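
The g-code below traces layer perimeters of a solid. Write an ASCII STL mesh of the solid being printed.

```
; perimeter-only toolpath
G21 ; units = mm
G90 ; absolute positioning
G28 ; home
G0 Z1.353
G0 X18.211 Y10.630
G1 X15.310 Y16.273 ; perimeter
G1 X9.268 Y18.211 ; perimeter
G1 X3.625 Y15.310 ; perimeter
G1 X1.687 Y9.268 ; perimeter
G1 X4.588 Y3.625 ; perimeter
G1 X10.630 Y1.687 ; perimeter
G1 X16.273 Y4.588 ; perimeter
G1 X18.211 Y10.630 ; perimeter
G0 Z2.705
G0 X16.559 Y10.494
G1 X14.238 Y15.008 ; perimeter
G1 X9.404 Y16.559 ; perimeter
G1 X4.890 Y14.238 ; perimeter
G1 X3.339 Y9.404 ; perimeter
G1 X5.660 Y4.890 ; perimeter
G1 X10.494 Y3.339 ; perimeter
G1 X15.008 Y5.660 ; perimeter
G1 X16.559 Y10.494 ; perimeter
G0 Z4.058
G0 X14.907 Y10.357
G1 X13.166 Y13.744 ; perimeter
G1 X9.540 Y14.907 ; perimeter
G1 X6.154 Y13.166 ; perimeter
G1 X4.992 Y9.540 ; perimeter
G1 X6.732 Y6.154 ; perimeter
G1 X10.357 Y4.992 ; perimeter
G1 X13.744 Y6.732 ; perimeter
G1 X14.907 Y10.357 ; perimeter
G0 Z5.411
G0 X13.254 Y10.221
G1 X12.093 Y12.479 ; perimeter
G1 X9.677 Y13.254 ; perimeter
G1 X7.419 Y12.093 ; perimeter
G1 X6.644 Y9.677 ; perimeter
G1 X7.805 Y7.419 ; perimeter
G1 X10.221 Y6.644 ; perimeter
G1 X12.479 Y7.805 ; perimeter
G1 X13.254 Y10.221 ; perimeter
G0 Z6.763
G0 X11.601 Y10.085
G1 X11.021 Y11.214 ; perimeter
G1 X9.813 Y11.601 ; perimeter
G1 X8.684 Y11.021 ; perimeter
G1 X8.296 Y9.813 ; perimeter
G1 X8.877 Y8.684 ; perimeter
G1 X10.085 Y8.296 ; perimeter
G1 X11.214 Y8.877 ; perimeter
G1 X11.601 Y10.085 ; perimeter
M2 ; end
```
solid part
  facet normal 0.0000 0.0000 -1.0000
    outer loop
      vertex 9.132 19.864 0.000
      vertex 16.382 17.538 0.000
      vertex 19.864 10.766 0.000
    endloop
  endfacet
  facet normal 0.0000 0.0000 -1.0000
    outer loop
      vertex 2.360 16.382 0.000
      vertex 9.132 19.864 0.000
      vertex 19.864 10.766 0.000
    endloop
  endfacet
  facet normal 0.0000 0.0000 -1.0000
    outer loop
      vertex 0.034 9.132 0.000
      vertex 2.360 16.382 0.000
      vertex 19.864 10.766 0.000
    endloop
  endfacet
  facet normal 0.0000 0.0000 -1.0000
    outer loop
      vertex 3.516 2.360 0.000
      vertex 0.034 9.132 0.000
      vertex 19.864 10.766 0.000
    endloop
  endfacet
  facet normal 0.0000 0.0000 -1.0000
    outer loop
      vertex 10.766 0.034 0.000
      vertex 3.516 2.360 0.000
      vertex 19.864 10.766 0.000
    endloop
  endfacet
  facet normal 0.0000 0.0000 -1.0000
    outer loop
      vertex 17.538 3.516 0.000
      vertex 10.766 0.034 0.000
      vertex 19.864 10.766 0.000
    endloop
  endfacet
  facet normal 0.5886 0.3027 0.7496
    outer loop
      vertex 19.864 10.766 0.000
      vertex 16.382 17.538 0.000
      vertex 9.949 9.949 8.116
    endloop
  endfacet
  facet normal 0.2022 0.6303 0.7496
    outer loop
      vertex 16.382 17.538 0.000
      vertex 9.132 19.864 0.000
      vertex 9.949 9.949 8.116
    endloop
  endfacet
  facet normal -0.3027 0.5886 0.7496
    outer loop
      vertex 9.132 19.864 0.000
      vertex 2.360 16.382 0.000
      vertex 9.949 9.949 8.116
    endloop
  endfacet
  facet normal -0.6303 0.2022 0.7496
    outer loop
      vertex 2.360 16.382 0.000
      vertex 0.034 9.132 0.000
      vertex 9.949 9.949 8.116
    endloop
  endfacet
  facet normal -0.5886 -0.3027 0.7496
    outer loop
      vertex 0.034 9.132 0.000
      vertex 3.516 2.360 0.000
      vertex 9.949 9.949 8.116
    endloop
  endfacet
  facet normal -0.2022 -0.6303 0.7496
    outer loop
      vertex 3.516 2.360 0.000
      vertex 10.766 0.034 0.000
      vertex 9.949 9.949 8.116
    endloop
  endfacet
  facet normal 0.3027 -0.5886 0.7496
    outer loop
      vertex 10.766 0.034 0.000
      vertex 17.538 3.516 0.000
      vertex 9.949 9.949 8.116
    endloop
  endfacet
  facet normal 0.6303 -0.2022 0.7496
    outer loop
      vertex 17.538 3.516 0.000
      vertex 19.864 10.766 0.000
      vertex 9.949 9.949 8.116
    endloop
  endfacet
endsolid part

The G0 Z moves step by Δz≈1.353 mm. The G1 loops shrink linearly with z, so the solid tapers from its base footprint up to z≈8.12. Closing with a flat bottom cap and the tapered top and triangulating gives 14 facets — a regular 8-sided pyramid, base circumscribed radius ≈ 9.95 mm, apex at z ≈ 8.12 mm.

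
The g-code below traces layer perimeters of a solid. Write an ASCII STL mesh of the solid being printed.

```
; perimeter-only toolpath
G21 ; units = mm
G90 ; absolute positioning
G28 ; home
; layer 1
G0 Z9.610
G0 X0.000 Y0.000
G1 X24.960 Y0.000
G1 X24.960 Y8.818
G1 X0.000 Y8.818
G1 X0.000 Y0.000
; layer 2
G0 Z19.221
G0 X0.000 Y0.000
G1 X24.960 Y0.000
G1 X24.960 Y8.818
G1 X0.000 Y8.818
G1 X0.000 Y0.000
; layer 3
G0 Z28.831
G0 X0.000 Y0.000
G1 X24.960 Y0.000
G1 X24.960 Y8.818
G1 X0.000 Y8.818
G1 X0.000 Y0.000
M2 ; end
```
solid part
  facet normal 0.0000 0.0000 -1.0000
    outer loop
      vertex 24.960 8.818 0.000
      vertex 24.960 0.000 0.000
      vertex 0.000 0.000 0.000
    endloop
  endfacet
  facet normal 0.0000 0.0000 -1.0000
    outer loop
      vertex 0.000 8.818 0.000
      vertex 24.960 8.818 0.000
      vertex 0.000 0.000 0.000
    endloop
  endfacet
  facet normal 0.0000 0.0000 1.0000
    outer loop
      vertex 0.000 0.000 28.831
      vertex 24.960 0.000 28.831
      vertex 24.960 8.818 28.831
    endloop
  endfacet
  facet normal 0.0000 0.0000 1.0000
    outer loop
      vertex 0.000 0.000 28.831
      vertex 24.960 8.818 28.831
      vertex 0.000 8.818 28.831
    endloop
  endfacet
  facet normal 0.0000 -1.0000 0.0000
    outer loop
      vertex 0.000 0.000 0.000
      vertex 24.960 0.000 0.000
      vertex 24.960 0.000 28.831
    endloop
  endfacet
  facet normal 0.0000 -1.0000 0.0000
    outer loop
      vertex 0.000 0.000 0.000
      vertex 24.960 0.000 28.831
      vertex 0.000 0.000 28.831
    endloop
  endfacet
  facet normal 0.0000 1.0000 0.0000
    outer loop
      vertex 24.960 8.818 28.831
      vertex 24.960 8.818 0.000
      vertex 0.000 8.818 0.000
    endloop
  endfacet
  facet normal 0.0000 1.0000 0.0000
    outer loop
      vertex 0.000 8.818 28.831
      vertex 24.960 8.818 28.831
      vertex 0.000 8.818 0.000
    endloop
  endfacet
  facet normal -1.0000 0.0000 0.0000
    outer loop
      vertex 0.000 8.818 28.831
      vertex 0.000 8.818 0.000
      vertex 0.000 0.000 0.000
    endloop
  endfacet
  facet normal -1.0000 0.0000 0.0000
    outer loop
      vertex 0.000 0.000 28.831
      vertex 0.000 8.818 28.831
      vertex 0.000 0.000 0.000
    endloop
  endfacet
  facet normal 1.0000 0.0000 0.0000
    outer loop
      vertex 24.960 0.000 0.000
      vertex 24.960 8.818 0.000
      vertex 24.960 8.818 28.831
    endloop
  endfacet
  facet normal 1.0000 0.0000 0.0000
    outer loop
      vertex 24.960 0.000 0.000
      vertex 24.960 8.818 28.831
      vertex 24.960 0.000 28.831
    endloop
  endfacet
endsolid part

The G0 Z moves step by Δz≈9.610 mm. Every layer's G1 loop is the same polygon, so the solid is a straight extrusion of it from z=0 to z≈28.8. Closing with flat bottom and top caps and triangulating gives 12 facets — a rectangular box, roughly 25 × 8.82 mm footprint and 28.8 mm tall.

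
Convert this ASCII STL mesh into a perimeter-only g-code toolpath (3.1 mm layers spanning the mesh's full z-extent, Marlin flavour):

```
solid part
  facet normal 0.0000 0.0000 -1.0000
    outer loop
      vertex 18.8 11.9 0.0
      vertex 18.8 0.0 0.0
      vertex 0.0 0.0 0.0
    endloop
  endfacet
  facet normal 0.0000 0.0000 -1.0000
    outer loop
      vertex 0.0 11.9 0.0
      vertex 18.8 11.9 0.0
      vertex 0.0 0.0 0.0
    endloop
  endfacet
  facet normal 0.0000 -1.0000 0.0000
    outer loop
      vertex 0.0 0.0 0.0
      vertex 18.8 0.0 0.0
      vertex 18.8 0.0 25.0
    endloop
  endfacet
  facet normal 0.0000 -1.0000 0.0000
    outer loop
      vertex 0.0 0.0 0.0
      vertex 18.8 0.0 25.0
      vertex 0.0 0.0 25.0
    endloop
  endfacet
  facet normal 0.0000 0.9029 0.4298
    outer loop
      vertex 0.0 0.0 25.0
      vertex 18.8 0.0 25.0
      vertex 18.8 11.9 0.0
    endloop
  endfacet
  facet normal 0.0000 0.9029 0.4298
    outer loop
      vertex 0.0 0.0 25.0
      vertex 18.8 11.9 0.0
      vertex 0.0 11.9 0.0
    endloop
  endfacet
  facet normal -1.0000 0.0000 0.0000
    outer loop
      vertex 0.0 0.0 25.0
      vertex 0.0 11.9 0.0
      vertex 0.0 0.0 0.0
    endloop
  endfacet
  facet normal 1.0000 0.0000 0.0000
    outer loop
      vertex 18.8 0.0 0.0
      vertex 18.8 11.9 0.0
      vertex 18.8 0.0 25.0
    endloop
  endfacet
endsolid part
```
; perimeter-only toolpath
G21 ; units = mm
G90 ; absolute positioning
G28 ; home
; layer 1
G0 Z3.1
G0 X0.0 Y0.0
G1 X18.8 Y0.0
G1 X18.8 Y10.4
G1 X0.0 Y10.4
G1 X0.0 Y0.0
; layer 2
G0 Z6.2
G0 X0.0 Y0.0
G1 X18.8 Y0.0
G1 X18.8 Y8.9
G1 X0.0 Y8.9
G1 X0.0 Y0.0
; layer 3
G0 Z9.4
G0 X0.0 Y0.0
G1 X18.8 Y0.0
G1 X18.8 Y7.4
G1 X0.0 Y7.4
G1 X0.0 Y0.0
; layer 4
G0 Z12.5
G0 X0.0 Y0.0
G1 X18.8 Y0.0
G1 X18.8 Y6.0
G1 X0.0 Y6.0
G1 X0.0 Y0.0
; layer 5
G0 Z15.6
G0 X0.0 Y0.0
G1 X18.8 Y0.0
G1 X18.8 Y4.5
G1 X0.0 Y4.5
G1 X0.0 Y0.0
; layer 6
G0 Z18.8
G0 X0.0 Y0.0
G1 X18.8 Y0.0
G1 X18.8 Y3.0
G1 X0.0 Y3.0
G1 X0.0 Y0.0
; layer 7
G0 Z21.9
G0 X0.0 Y0.0
G1 X18.8 Y0.0
G1 X18.8 Y1.5
G1 X0.0 Y1.5
G1 X0.0 Y0.0
M2 ; end

The solid is a wedge (ramp): 18.8 × 11.9 mm base, rising to 25 mm along the y=0 edge and sloping linearly to z=0 at y=11.9. Slicing at Δz = 3.1 mm — 8 equal slices spanning the solid's height, so layer i sits at z = i·h/8 — gives 7 non-empty perimeters. Each is a 4-segment closed polygon; G0 lifts to the layer z and rapids to the start vertex, then G1 traces the edges. The cross-section shrinks linearly with z (the slice at the apex is degenerate and omitted).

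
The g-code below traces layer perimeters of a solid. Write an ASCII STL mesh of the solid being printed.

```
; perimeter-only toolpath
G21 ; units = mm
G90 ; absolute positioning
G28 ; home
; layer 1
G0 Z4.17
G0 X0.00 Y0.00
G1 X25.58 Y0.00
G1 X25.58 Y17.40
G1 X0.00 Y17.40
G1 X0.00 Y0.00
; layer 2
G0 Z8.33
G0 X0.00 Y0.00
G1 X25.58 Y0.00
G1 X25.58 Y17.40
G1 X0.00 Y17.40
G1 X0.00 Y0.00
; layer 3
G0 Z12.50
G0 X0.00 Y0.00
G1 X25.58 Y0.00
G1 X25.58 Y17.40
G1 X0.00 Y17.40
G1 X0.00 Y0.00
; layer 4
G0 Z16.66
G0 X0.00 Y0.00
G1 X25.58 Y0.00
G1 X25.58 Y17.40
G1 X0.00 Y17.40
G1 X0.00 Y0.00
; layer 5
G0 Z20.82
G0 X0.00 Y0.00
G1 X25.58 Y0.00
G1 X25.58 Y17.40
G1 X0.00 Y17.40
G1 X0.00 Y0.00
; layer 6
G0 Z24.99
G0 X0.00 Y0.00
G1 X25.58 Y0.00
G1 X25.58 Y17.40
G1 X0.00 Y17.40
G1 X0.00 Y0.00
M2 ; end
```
solid part
  facet normal 0.0000 0.0000 -1.0000
    outer loop
      vertex 25.58 17.40 0.00
      vertex 25.58 0.00 0.00
      vertex 0.00 0.00 0.00
    endloop
  endfacet
  facet normal 0.0000 0.0000 -1.0000
    outer loop
      vertex 0.00 17.40 0.00
      vertex 25.58 17.40 0.00
      vertex 0.00 0.00 0.00
    endloop
  endfacet
  facet normal 0.0000 0.0000 1.0000
    outer loop
      vertex 0.00 0.00 24.99
      vertex 25.58 0.00 24.99
      vertex 25.58 17.40 24.99
    endloop
  endfacet
  facet normal 0.0000 0.0000 1.0000
    outer loop
      vertex 0.00 0.00 24.99
      vertex 25.58 17.40 24.99
      vertex 0.00 17.40 24.99
    endloop
  endfacet
  facet normal 0.0000 -1.0000 0.0000
    outer loop
      vertex 0.00 0.00 0.00
      vertex 25.58 0.00 0.00
      vertex 25.58 0.00 24.99
    endloop
  endfacet
  facet normal 0.0000 -1.0000 0.0000
    outer loop
      vertex 0.00 0.00 0.00
      vertex 25.58 0.00 24.99
      vertex 0.00 0.00 24.99
    endloop
  endfacet
  facet normal 0.0000 1.0000 0.0000
    outer loop
      vertex 25.58 17.40 24.99
      vertex 25.58 17.40 0.00
      vertex 0.00 17.40 0.00
    endloop
  endfacet
  facet normal 0.0000 1.0000 0.0000
    outer loop
      vertex 0.00 17.40 24.99
      vertex 25.58 17.40 24.99
      vertex 0.00 17.40 0.00
    endloop
  endfacet
  facet normal -1.0000 0.0000 0.0000
    outer loop
      vertex 0.00 17.40 24.99
      vertex 0.00 17.40 0.00
      vertex 0.00 0.00 0.00
    endloop
  endfacet
  facet normal -1.0000 0.0000 0.0000
    outer loop
      vertex 0.00 0.00 24.99
      vertex 0.00 17.40 24.99
      vertex 0.00 0.00 0.00
    endloop
  endfacet
  facet normal 1.0000 0.0000 0.0000
    outer loop
      vertex 25.58 0.00 0.00
      vertex 25.58 17.40 0.00
      vertex 25.58 17.40 24.99
    endloop
  endfacet
  facet normal 1.0000 0.0000 0.0000
    outer loop
      vertex 25.58 0.00 0.00
      vertex 25.58 17.40 24.99
      vertex 25.58 0.00 24.99
    endloop
  endfacet
endsolid part

The G0 Z moves step by Δz≈4.17 mm. Every layer's G1 loop is the same polygon, so the solid is a straight extrusion of it from z=0 to z≈25. Closing with flat bottom and top caps and triangulating gives 12 facets — a rectangular box, roughly 25.6 × 17.4 mm footprint and 25 mm tall.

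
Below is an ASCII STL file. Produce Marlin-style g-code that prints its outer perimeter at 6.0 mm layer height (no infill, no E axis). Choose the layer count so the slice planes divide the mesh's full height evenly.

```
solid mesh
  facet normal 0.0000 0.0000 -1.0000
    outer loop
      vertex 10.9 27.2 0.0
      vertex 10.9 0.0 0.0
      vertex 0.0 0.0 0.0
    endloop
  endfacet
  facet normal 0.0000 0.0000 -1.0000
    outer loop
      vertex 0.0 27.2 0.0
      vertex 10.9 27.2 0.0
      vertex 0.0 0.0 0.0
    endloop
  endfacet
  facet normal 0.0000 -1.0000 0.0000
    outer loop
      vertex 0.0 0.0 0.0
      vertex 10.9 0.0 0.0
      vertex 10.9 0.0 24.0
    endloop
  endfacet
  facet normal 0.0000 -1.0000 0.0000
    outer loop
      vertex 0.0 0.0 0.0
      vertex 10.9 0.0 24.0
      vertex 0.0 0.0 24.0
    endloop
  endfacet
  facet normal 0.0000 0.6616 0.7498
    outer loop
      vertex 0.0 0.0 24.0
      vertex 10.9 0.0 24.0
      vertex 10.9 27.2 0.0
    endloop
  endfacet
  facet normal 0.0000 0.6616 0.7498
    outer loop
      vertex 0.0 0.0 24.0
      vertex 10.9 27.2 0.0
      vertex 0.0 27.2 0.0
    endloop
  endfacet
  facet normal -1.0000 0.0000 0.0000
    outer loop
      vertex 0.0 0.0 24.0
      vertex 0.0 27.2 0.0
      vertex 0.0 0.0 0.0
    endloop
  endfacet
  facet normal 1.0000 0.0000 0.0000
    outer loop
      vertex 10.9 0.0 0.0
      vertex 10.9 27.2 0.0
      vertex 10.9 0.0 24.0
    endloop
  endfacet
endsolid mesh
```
; perimeter-only toolpath
G21 ; units = mm
G90 ; absolute positioning
G28 ; home
; layer 1
G0 Z6.0
G0 X0.0 Y0.0
G1 X10.9 Y0.0
G1 X10.9 Y20.4
G1 X0.0 Y20.4
G1 X0.0 Y0.0
; layer 2
G0 Z12.0
G0 X0.0 Y0.0
G1 X10.9 Y0.0
G1 X10.9 Y13.6
G1 X0.0 Y13.6
G1 X0.0 Y0.0
; layer 3
G0 Z18.0
G0 X0.0 Y0.0
G1 X10.9 Y0.0
G1 X10.9 Y6.8
G1 X0.0 Y6.8
G1 X0.0 Y0.0
M2 ; end

The solid is a wedge (ramp): 10.9 × 27.2 mm base, rising to 24 mm along the y=0 edge and sloping linearly to z=0 at y=27.2. Slicing at Δz = 6.0 mm — 4 equal slices spanning the solid's height, so layer i sits at z = i·h/4 — gives 3 non-empty perimeters. Each is a 4-segment closed polygon; G0 lifts to the layer z and rapids to the start vertex, then G1 traces the edges. The cross-section shrinks linearly with z (the slice at the apex is degenerate and omitted).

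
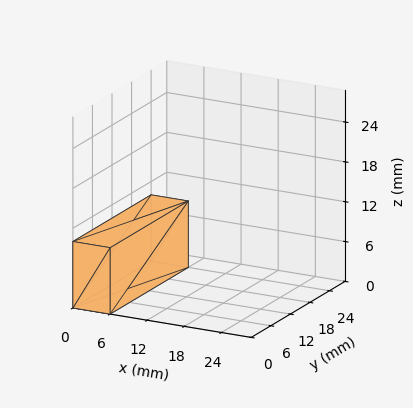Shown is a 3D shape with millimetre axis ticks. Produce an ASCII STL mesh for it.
Reading the render: the shape is a rectangular box, roughly 6 × 24 mm footprint and 10 mm tall (dimensions read to the nearest mm from the axis ticks). For the STL, each face is triangulated and given an outward normal.

solid part
  facet normal 0.0000 0.0000 -1.0000
    outer loop
      vertex 6.0 24.0 0.0
      vertex 6.0 0.0 0.0
      vertex 0.0 0.0 0.0
    endloop
  endfacet
  facet normal 0.0000 0.0000 -1.0000
    outer loop
      vertex 0.0 24.0 0.0
      vertex 6.0 24.0 0.0
      vertex 0.0 0.0 0.0
    endloop
  endfacet
  facet normal 0.0000 0.0000 1.0000
    outer loop
      vertex 0.0 0.0 10.0
      vertex 6.0 0.0 10.0
      vertex 6.0 24.0 10.0
    endloop
  endfacet
  facet normal 0.0000 0.0000 1.0000
    outer loop
      vertex 0.0 0.0 10.0
      vertex 6.0 24.0 10.0
      vertex 0.0 24.0 10.0
    endloop
  endfacet
  facet normal 0.0000 -1.0000 0.0000
    outer loop
      vertex 0.0 0.0 0.0
      vertex 6.0 0.0 0.0
      vertex 6.0 0.0 10.0
    endloop
  endfacet
  facet normal 0.0000 -1.0000 0.0000
    outer loop
      vertex 0.0 0.0 0.0
      vertex 6.0 0.0 10.0
      vertex 0.0 0.0 10.0
    endloop
  endfacet
  facet normal 0.0000 1.0000 0.0000
    outer loop
      vertex 6.0 24.0 10.0
      vertex 6.0 24.0 0.0
      vertex 0.0 24.0 0.0
    endloop
  endfacet
  facet normal 0.0000 1.0000 0.0000
    outer loop
      vertex 0.0 24.0 10.0
      vertex 6.0 24.0 10.0
      vertex 0.0 24.0 0.0
    endloop
  endfacet
  facet normal -1.0000 0.0000 0.0000
    outer loop
      vertex 0.0 24.0 10.0
      vertex 0.0 24.0 0.0
      vertex 0.0 0.0 0.0
    endloop
  endfacet
  facet normal -1.0000 0.0000 0.0000
    outer loop
      vertex 0.0 0.0 10.0
      vertex 0.0 24.0 10.0
      vertex 0.0 0.0 0.0
    endloop
  endfacet
  facet normal 1.0000 0.0000 0.0000
    outer loop
      vertex 6.0 0.0 0.0
      vertex 6.0 24.0 0.0
      vertex 6.0 24.0 10.0
    endloop
  endfacet
  facet normal 1.0000 0.0000 0.0000
    outer loop
      vertex 6.0 0.0 0.0
      vertex 6.0 24.0 10.0
      vertex 6.0 0.0 10.0
    endloop
  endfacet
endsolid part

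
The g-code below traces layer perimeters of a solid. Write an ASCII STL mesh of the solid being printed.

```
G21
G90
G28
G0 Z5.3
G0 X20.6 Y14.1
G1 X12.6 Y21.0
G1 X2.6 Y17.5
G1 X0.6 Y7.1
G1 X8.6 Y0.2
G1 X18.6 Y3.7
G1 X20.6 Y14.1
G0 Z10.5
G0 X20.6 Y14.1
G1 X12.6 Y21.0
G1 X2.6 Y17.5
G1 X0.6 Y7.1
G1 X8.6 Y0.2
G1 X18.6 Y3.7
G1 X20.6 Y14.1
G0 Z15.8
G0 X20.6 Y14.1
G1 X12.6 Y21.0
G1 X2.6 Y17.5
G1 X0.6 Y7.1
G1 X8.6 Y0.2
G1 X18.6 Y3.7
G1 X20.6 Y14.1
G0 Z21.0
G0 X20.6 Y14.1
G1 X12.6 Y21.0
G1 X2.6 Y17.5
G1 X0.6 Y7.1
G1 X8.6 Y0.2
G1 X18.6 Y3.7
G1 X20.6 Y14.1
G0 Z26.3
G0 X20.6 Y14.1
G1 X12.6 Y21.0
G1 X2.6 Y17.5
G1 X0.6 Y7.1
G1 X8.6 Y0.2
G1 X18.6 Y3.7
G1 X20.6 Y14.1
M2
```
solid part
  facet normal 0.0000 0.0000 -1.0000
    outer loop
      vertex 2.6 17.5 0.0
      vertex 12.6 21.0 0.0
      vertex 20.6 14.1 0.0
    endloop
  endfacet
  facet normal 0.0000 0.0000 -1.0000
    outer loop
      vertex 0.6 7.1 0.0
      vertex 2.6 17.5 0.0
      vertex 20.6 14.1 0.0
    endloop
  endfacet
  facet normal 0.0000 0.0000 -1.0000
    outer loop
      vertex 8.6 0.2 0.0
      vertex 0.6 7.1 0.0
      vertex 20.6 14.1 0.0
    endloop
  endfacet
  facet normal 0.0000 0.0000 -1.0000
    outer loop
      vertex 18.6 3.7 0.0
      vertex 8.6 0.2 0.0
      vertex 20.6 14.1 0.0
    endloop
  endfacet
  facet normal 0.0000 0.0000 1.0000
    outer loop
      vertex 20.6 14.1 26.3
      vertex 12.6 21.0 26.3
      vertex 2.6 17.5 26.3
    endloop
  endfacet
  facet normal 0.0000 0.0000 1.0000
    outer loop
      vertex 20.6 14.1 26.3
      vertex 2.6 17.5 26.3
      vertex 0.6 7.1 26.3
    endloop
  endfacet
  facet normal 0.0000 0.0000 1.0000
    outer loop
      vertex 20.6 14.1 26.3
      vertex 0.6 7.1 26.3
      vertex 8.6 0.2 26.3
    endloop
  endfacet
  facet normal 0.0000 0.0000 1.0000
    outer loop
      vertex 20.6 14.1 26.3
      vertex 8.6 0.2 26.3
      vertex 18.6 3.7 26.3
    endloop
  endfacet
  facet normal 0.6531 0.7572 0.0000
    outer loop
      vertex 20.6 14.1 0.0
      vertex 12.6 21.0 0.0
      vertex 12.6 21.0 26.3
    endloop
  endfacet
  facet normal 0.6531 0.7572 0.0000
    outer loop
      vertex 20.6 14.1 0.0
      vertex 12.6 21.0 26.3
      vertex 20.6 14.1 26.3
    endloop
  endfacet
  facet normal -0.3304 0.9439 0.0000
    outer loop
      vertex 12.6 21.0 0.0
      vertex 2.6 17.5 0.0
      vertex 2.6 17.5 26.3
    endloop
  endfacet
  facet normal -0.3304 0.9439 0.0000
    outer loop
      vertex 12.6 21.0 0.0
      vertex 2.6 17.5 26.3
      vertex 12.6 21.0 26.3
    endloop
  endfacet
  facet normal -0.9820 0.1888 0.0000
    outer loop
      vertex 2.6 17.5 0.0
      vertex 0.6 7.1 0.0
      vertex 0.6 7.1 26.3
    endloop
  endfacet
  facet normal -0.9820 0.1888 0.0000
    outer loop
      vertex 2.6 17.5 0.0
      vertex 0.6 7.1 26.3
      vertex 2.6 17.5 26.3
    endloop
  endfacet
  facet normal -0.6531 -0.7572 0.0000
    outer loop
      vertex 0.6 7.1 0.0
      vertex 8.6 0.2 0.0
      vertex 8.6 0.2 26.3
    endloop
  endfacet
  facet normal -0.6531 -0.7572 0.0000
    outer loop
      vertex 0.6 7.1 0.0
      vertex 8.6 0.2 26.3
      vertex 0.6 7.1 26.3
    endloop
  endfacet
  facet normal 0.3304 -0.9439 0.0000
    outer loop
      vertex 8.6 0.2 0.0
      vertex 18.6 3.7 0.0
      vertex 18.6 3.7 26.3
    endloop
  endfacet
  facet normal 0.3304 -0.9439 0.0000
    outer loop
      vertex 8.6 0.2 0.0
      vertex 18.6 3.7 26.3
      vertex 8.6 0.2 26.3
    endloop
  endfacet
  facet normal 0.9820 -0.1888 0.0000
    outer loop
      vertex 18.6 3.7 0.0
      vertex 20.6 14.1 0.0
      vertex 20.6 14.1 26.3
    endloop
  endfacet
  facet normal 0.9820 -0.1888 0.0000
    outer loop
      vertex 18.6 3.7 0.0
      vertex 20.6 14.1 26.3
      vertex 18.6 3.7 26.3
    endloop
  endfacet
endsolid part

The G0 Z moves step by Δz≈5.3 mm. Every layer's G1 loop is the same polygon, so the solid is a straight extrusion of it from z=0 to z≈26.3. Closing with flat bottom and top caps and triangulating gives 20 facets — a regular 6-sided prism (a cylinder approximated with 6 flat sides), circumscribed radius ≈ 10.6 mm, height ≈ 26.3 mm.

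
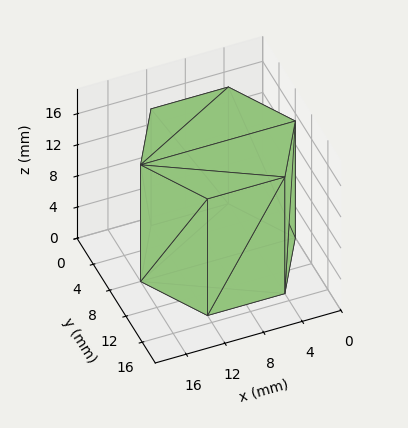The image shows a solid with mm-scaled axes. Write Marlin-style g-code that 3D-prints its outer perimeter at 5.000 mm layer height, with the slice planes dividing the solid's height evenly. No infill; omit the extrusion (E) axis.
Reading the render: the shape is a regular 6-sided prism (a cylinder approximated with 6 flat sides), circumscribed radius ≈ 8 mm, height ≈ 15 mm (dimensions read to the nearest mm from the axis ticks). For the g-code, the solid's height is divided into equal slices at the stated Δz and each level perimeter traced with G1 moves after a G0 lift.

; perimeter-only toolpath
G21 ; units = mm
G90 ; absolute positioning
G28 ; home
; layer 1
G0 Z5.000
G0 X16.000 Y8.000
G1 X12.000 Y14.928
G1 X4.000 Y14.928
G1 X0.000 Y8.000
G1 X4.000 Y1.072
G1 X12.000 Y1.072
G1 X16.000 Y8.000
; layer 2
G0 Z10.000
G0 X16.000 Y8.000
G1 X12.000 Y14.928
G1 X4.000 Y14.928
G1 X0.000 Y8.000
G1 X4.000 Y1.072
G1 X12.000 Y1.072
G1 X16.000 Y8.000
; layer 3
G0 Z15.000
G0 X16.000 Y8.000
G1 X12.000 Y14.928
G1 X4.000 Y14.928
G1 X0.000 Y8.000
G1 X4.000 Y1.072
G1 X12.000 Y1.072
G1 X16.000 Y8.000
M2 ; end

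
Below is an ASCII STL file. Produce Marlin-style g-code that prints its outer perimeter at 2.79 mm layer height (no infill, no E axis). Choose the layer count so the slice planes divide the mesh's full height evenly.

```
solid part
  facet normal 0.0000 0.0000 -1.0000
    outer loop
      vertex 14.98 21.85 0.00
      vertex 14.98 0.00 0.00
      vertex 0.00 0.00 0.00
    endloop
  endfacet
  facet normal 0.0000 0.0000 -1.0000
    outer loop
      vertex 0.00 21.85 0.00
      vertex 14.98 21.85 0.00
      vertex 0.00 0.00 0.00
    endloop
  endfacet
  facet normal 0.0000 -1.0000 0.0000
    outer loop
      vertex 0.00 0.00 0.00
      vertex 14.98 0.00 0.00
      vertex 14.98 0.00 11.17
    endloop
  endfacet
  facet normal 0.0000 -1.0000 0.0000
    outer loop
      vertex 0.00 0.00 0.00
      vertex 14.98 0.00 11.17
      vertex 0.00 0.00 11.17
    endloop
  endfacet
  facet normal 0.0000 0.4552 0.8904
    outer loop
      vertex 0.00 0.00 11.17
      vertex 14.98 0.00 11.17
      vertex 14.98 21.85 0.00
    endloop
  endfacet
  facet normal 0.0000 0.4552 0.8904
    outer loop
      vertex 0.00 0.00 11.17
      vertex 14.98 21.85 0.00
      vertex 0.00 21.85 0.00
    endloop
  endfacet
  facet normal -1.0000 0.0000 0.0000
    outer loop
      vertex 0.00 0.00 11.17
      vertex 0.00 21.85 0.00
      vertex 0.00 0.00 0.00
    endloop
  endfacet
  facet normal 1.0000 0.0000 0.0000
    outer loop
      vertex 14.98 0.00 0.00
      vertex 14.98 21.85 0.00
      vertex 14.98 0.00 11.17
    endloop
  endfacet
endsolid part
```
; perimeter-only toolpath
G21 ; units = mm
G90 ; absolute positioning
G28 ; home
; layer 1
G0 Z2.79
G0 X0.00 Y0.00
G1 X14.98 Y0.00
G1 X14.98 Y16.39
G1 X0.00 Y16.39
G1 X0.00 Y0.00
; layer 2
G0 Z5.58
G0 X0.00 Y0.00
G1 X14.98 Y0.00
G1 X14.98 Y10.93
G1 X0.00 Y10.93
G1 X0.00 Y0.00
; layer 3
G0 Z8.38
G0 X0.00 Y0.00
G1 X14.98 Y0.00
G1 X14.98 Y5.46
G1 X0.00 Y5.46
G1 X0.00 Y0.00
M2 ; end

The solid is a wedge (ramp): 15 × 21.9 mm base, rising to 11.2 mm along the y=0 edge and sloping linearly to z=0 at y=21.9. Slicing at Δz = 2.79 mm — 4 equal slices spanning the solid's height, so layer i sits at z = i·h/4 — gives 3 non-empty perimeters. Each is a 4-segment closed polygon; G0 lifts to the layer z and rapids to the start vertex, then G1 traces the edges. The cross-section shrinks linearly with z (the slice at the apex is degenerate and omitted).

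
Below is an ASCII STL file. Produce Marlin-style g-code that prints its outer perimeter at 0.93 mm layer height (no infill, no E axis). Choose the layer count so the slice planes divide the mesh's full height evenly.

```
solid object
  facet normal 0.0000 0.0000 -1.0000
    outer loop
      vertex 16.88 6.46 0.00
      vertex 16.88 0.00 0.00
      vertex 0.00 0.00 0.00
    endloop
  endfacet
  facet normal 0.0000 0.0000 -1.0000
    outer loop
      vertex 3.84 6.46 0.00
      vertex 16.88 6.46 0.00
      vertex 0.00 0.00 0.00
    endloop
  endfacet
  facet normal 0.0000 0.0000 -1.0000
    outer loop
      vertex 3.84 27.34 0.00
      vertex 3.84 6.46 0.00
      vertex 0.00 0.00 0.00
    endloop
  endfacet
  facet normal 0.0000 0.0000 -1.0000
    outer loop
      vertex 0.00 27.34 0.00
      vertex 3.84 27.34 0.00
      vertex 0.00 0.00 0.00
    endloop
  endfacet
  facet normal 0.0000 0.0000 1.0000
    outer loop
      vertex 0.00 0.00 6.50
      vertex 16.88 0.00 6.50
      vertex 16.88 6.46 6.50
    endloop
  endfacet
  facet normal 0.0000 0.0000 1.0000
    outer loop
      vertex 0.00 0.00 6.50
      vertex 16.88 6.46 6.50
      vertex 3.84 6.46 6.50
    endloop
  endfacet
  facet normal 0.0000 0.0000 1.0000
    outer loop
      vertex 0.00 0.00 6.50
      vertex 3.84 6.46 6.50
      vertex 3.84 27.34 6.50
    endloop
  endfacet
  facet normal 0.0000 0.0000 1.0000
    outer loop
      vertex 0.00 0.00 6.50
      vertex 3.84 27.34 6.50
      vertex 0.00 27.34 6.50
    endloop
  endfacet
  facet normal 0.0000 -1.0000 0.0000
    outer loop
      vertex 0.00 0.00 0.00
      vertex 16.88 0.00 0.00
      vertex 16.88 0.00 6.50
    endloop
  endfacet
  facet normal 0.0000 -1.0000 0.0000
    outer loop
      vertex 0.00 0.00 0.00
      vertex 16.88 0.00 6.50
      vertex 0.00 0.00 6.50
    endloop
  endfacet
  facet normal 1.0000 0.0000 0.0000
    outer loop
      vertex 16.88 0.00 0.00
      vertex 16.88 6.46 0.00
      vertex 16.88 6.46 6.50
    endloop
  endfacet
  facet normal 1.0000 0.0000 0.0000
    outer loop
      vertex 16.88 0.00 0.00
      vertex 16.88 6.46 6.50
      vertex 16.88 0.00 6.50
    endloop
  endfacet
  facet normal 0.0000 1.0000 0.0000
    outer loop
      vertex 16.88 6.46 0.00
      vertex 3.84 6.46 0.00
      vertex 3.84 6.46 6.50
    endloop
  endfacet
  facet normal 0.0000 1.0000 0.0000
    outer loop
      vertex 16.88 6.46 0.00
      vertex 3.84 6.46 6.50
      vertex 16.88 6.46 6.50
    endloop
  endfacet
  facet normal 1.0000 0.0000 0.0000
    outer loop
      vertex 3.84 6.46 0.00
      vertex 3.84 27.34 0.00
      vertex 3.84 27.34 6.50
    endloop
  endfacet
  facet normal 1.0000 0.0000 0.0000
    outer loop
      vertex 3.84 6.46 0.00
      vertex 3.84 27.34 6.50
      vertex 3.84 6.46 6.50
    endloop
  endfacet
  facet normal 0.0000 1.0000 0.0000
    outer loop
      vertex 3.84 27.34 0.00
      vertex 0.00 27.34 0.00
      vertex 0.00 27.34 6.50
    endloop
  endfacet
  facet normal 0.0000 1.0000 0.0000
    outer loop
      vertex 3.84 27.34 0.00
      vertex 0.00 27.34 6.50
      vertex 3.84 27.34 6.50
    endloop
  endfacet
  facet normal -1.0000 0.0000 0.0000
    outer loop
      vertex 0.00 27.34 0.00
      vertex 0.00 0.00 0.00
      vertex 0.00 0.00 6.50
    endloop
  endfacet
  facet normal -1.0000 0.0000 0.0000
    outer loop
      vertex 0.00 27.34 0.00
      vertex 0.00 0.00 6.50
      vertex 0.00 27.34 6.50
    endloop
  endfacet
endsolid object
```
; perimeter-only toolpath
G21 ; units = mm
G90 ; absolute positioning
G28 ; home
; layer 1
G0 Z0.93
G0 X0.00 Y0.00
G1 X16.88 Y0.00
G1 X16.88 Y6.46
G1 X3.84 Y6.46
G1 X3.84 Y27.34
G1 X0.00 Y27.34
G1 X0.00 Y0.00
; layer 2
G0 Z1.86
G0 X0.00 Y0.00
G1 X16.88 Y0.00
G1 X16.88 Y6.46
G1 X3.84 Y6.46
G1 X3.84 Y27.34
G1 X0.00 Y27.34
G1 X0.00 Y0.00
; layer 3
G0 Z2.79
G0 X0.00 Y0.00
G1 X16.88 Y0.00
G1 X16.88 Y6.46
G1 X3.84 Y6.46
G1 X3.84 Y27.34
G1 X0.00 Y27.34
G1 X0.00 Y0.00
; layer 4
G0 Z3.71
G0 X0.00 Y0.00
G1 X16.88 Y0.00
G1 X16.88 Y6.46
G1 X3.84 Y6.46
G1 X3.84 Y27.34
G1 X0.00 Y27.34
G1 X0.00 Y0.00
; layer 5
G0 Z4.64
G0 X0.00 Y0.00
G1 X16.88 Y0.00
G1 X16.88 Y6.46
G1 X3.84 Y6.46
G1 X3.84 Y27.34
G1 X0.00 Y27.34
G1 X0.00 Y0.00
; layer 6
G0 Z5.57
G0 X0.00 Y0.00
G1 X16.88 Y0.00
G1 X16.88 Y6.46
G1 X3.84 Y6.46
G1 X3.84 Y27.34
G1 X0.00 Y27.34
G1 X0.00 Y0.00
; layer 7
G0 Z6.50
G0 X0.00 Y0.00
G1 X16.88 Y0.00
G1 X16.88 Y6.46
G1 X3.84 Y6.46
G1 X3.84 Y27.34
G1 X0.00 Y27.34
G1 X0.00 Y0.00
M2 ; end

The solid is an L-shaped prism: outer 16.9 × 27.3 mm, arm thicknesses ≈ 6.46 mm (horizontal) and 3.84 mm (vertical), extruded 6.5 mm in z. Slicing at Δz = 0.93 mm — 7 equal slices spanning the solid's height, so layer i sits at z = i·h/7 — gives 7 non-empty perimeters. Each is a 6-segment closed polygon; G0 lifts to the layer z and rapids to the start vertex, then G1 traces the edges.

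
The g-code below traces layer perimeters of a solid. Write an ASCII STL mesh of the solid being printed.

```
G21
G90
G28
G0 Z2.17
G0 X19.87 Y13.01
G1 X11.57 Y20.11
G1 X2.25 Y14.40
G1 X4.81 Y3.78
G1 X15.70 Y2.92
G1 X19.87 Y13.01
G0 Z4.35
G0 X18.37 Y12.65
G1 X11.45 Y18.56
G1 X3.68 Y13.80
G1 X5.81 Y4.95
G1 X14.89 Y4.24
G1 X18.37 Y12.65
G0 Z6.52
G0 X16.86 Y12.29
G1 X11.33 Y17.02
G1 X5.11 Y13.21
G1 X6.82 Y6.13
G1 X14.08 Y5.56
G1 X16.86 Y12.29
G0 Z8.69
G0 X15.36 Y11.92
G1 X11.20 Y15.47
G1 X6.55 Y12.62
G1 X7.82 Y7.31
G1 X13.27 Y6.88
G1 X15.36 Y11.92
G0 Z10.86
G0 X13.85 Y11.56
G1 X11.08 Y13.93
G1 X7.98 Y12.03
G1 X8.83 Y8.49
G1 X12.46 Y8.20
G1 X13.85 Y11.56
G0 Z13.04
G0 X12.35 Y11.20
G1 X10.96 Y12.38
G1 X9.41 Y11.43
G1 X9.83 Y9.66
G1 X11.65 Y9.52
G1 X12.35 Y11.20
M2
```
solid part
  facet normal 0.0000 0.0000 -1.0000
    outer loop
      vertex 0.82 14.99 0.00
      vertex 11.69 21.65 0.00
      vertex 21.38 13.37 0.00
    endloop
  endfacet
  facet normal 0.0000 0.0000 -1.0000
    outer loop
      vertex 3.80 2.60 0.00
      vertex 0.82 14.99 0.00
      vertex 21.38 13.37 0.00
    endloop
  endfacet
  facet normal 0.0000 0.0000 -1.0000
    outer loop
      vertex 16.51 1.60 0.00
      vertex 3.80 2.60 0.00
      vertex 21.38 13.37 0.00
    endloop
  endfacet
  facet normal 0.5628 0.6586 0.4995
    outer loop
      vertex 21.38 13.37 0.00
      vertex 11.69 21.65 0.00
      vertex 10.84 10.84 15.21
    endloop
  endfacet
  facet normal -0.4525 0.7386 0.4997
    outer loop
      vertex 11.69 21.65 0.00
      vertex 0.82 14.99 0.00
      vertex 10.84 10.84 15.21
    endloop
  endfacet
  facet normal -0.8422 -0.2026 0.4996
    outer loop
      vertex 0.82 14.99 0.00
      vertex 3.80 2.60 0.00
      vertex 10.84 10.84 15.21
    endloop
  endfacet
  facet normal -0.0680 -0.8637 0.4994
    outer loop
      vertex 3.80 2.60 0.00
      vertex 16.51 1.60 0.00
      vertex 10.84 10.84 15.21
    endloop
  endfacet
  facet normal 0.8004 -0.3312 0.4996
    outer loop
      vertex 16.51 1.60 0.00
      vertex 21.38 13.37 0.00
      vertex 10.84 10.84 15.21
    endloop
  endfacet
endsolid part

The G0 Z moves step by Δz≈2.17 mm. The G1 loops shrink linearly with z, so the solid tapers from its base footprint up to z≈15.2. Closing with a flat bottom cap and the tapered top and triangulating gives 8 facets — a regular 5-sided pyramid, base circumscribed radius ≈ 10.8 mm, apex at z ≈ 15.2 mm.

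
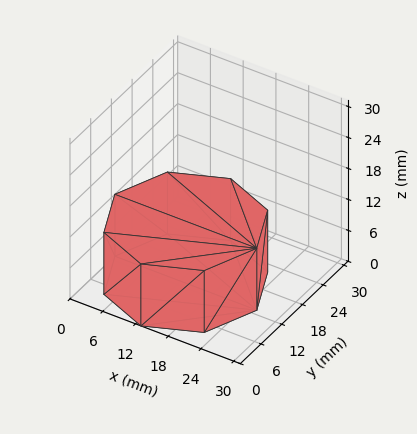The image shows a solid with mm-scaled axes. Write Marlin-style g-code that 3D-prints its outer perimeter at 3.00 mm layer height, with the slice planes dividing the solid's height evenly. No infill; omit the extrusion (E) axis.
Reading the render: the shape is a regular 8-sided prism (a cylinder approximated with 8 flat sides), circumscribed radius ≈ 13 mm, height ≈ 12 mm (dimensions read to the nearest mm from the axis ticks). For the g-code, the solid's height is divided into equal slices at the stated Δz and each level perimeter traced with G1 moves after a G0 lift.

; perimeter-only toolpath
G21 ; units = mm
G90 ; absolute positioning
G28 ; home
; layer 1
G0 Z3.00
G0 X26.00 Y13.00
G1 X22.19 Y22.19
G1 X13.00 Y26.00
G1 X3.81 Y22.19
G1 X0.00 Y13.00
G1 X3.81 Y3.81
G1 X13.00 Y0.00
G1 X22.19 Y3.81
G1 X26.00 Y13.00
; layer 2
G0 Z6.00
G0 X26.00 Y13.00
G1 X22.19 Y22.19
G1 X13.00 Y26.00
G1 X3.81 Y22.19
G1 X0.00 Y13.00
G1 X3.81 Y3.81
G1 X13.00 Y0.00
G1 X22.19 Y3.81
G1 X26.00 Y13.00
; layer 3
G0 Z9.00
G0 X26.00 Y13.00
G1 X22.19 Y22.19
G1 X13.00 Y26.00
G1 X3.81 Y22.19
G1 X0.00 Y13.00
G1 X3.81 Y3.81
G1 X13.00 Y0.00
G1 X22.19 Y3.81
G1 X26.00 Y13.00
; layer 4
G0 Z12.00
G0 X26.00 Y13.00
G1 X22.19 Y22.19
G1 X13.00 Y26.00
G1 X3.81 Y22.19
G1 X0.00 Y13.00
G1 X3.81 Y3.81
G1 X13.00 Y0.00
G1 X22.19 Y3.81
G1 X26.00 Y13.00
M2 ; end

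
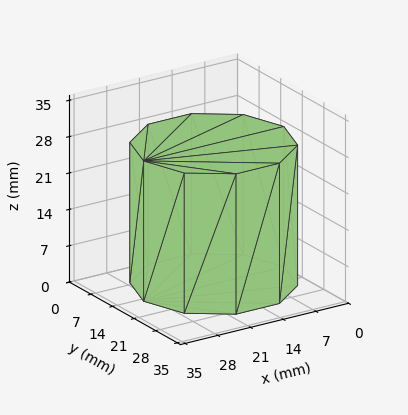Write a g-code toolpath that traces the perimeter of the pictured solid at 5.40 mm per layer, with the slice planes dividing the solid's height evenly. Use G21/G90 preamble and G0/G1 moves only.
Reading the render: the shape is a regular 10-sided prism (a cylinder approximated with 10 flat sides), circumscribed radius ≈ 15 mm, height ≈ 27 mm (dimensions read to the nearest mm from the axis ticks). For the g-code, the solid's height is divided into equal slices at the stated Δz and each level perimeter traced with G1 moves after a G0 lift.

; perimeter-only toolpath
G21 ; units = mm
G90 ; absolute positioning
G28 ; home
; layer 1
G0 Z5.40
G0 X30.00 Y15.00
G1 X27.14 Y23.82
G1 X19.64 Y29.27
G1 X10.36 Y29.27
G1 X2.86 Y23.82
G1 X0.00 Y15.00
G1 X2.86 Y6.18
G1 X10.36 Y0.73
G1 X19.64 Y0.73
G1 X27.14 Y6.18
G1 X30.00 Y15.00
; layer 2
G0 Z10.80
G0 X30.00 Y15.00
G1 X27.14 Y23.82
G1 X19.64 Y29.27
G1 X10.36 Y29.27
G1 X2.86 Y23.82
G1 X0.00 Y15.00
G1 X2.86 Y6.18
G1 X10.36 Y0.73
G1 X19.64 Y0.73
G1 X27.14 Y6.18
G1 X30.00 Y15.00
; layer 3
G0 Z16.20
G0 X30.00 Y15.00
G1 X27.14 Y23.82
G1 X19.64 Y29.27
G1 X10.36 Y29.27
G1 X2.86 Y23.82
G1 X0.00 Y15.00
G1 X2.86 Y6.18
G1 X10.36 Y0.73
G1 X19.64 Y0.73
G1 X27.14 Y6.18
G1 X30.00 Y15.00
; layer 4
G0 Z21.60
G0 X30.00 Y15.00
G1 X27.14 Y23.82
G1 X19.64 Y29.27
G1 X10.36 Y29.27
G1 X2.86 Y23.82
G1 X0.00 Y15.00
G1 X2.86 Y6.18
G1 X10.36 Y0.73
G1 X19.64 Y0.73
G1 X27.14 Y6.18
G1 X30.00 Y15.00
; layer 5
G0 Z27.00
G0 X30.00 Y15.00
G1 X27.14 Y23.82
G1 X19.64 Y29.27
G1 X10.36 Y29.27
G1 X2.86 Y23.82
G1 X0.00 Y15.00
G1 X2.86 Y6.18
G1 X10.36 Y0.73
G1 X19.64 Y0.73
G1 X27.14 Y6.18
G1 X30.00 Y15.00
M2 ; end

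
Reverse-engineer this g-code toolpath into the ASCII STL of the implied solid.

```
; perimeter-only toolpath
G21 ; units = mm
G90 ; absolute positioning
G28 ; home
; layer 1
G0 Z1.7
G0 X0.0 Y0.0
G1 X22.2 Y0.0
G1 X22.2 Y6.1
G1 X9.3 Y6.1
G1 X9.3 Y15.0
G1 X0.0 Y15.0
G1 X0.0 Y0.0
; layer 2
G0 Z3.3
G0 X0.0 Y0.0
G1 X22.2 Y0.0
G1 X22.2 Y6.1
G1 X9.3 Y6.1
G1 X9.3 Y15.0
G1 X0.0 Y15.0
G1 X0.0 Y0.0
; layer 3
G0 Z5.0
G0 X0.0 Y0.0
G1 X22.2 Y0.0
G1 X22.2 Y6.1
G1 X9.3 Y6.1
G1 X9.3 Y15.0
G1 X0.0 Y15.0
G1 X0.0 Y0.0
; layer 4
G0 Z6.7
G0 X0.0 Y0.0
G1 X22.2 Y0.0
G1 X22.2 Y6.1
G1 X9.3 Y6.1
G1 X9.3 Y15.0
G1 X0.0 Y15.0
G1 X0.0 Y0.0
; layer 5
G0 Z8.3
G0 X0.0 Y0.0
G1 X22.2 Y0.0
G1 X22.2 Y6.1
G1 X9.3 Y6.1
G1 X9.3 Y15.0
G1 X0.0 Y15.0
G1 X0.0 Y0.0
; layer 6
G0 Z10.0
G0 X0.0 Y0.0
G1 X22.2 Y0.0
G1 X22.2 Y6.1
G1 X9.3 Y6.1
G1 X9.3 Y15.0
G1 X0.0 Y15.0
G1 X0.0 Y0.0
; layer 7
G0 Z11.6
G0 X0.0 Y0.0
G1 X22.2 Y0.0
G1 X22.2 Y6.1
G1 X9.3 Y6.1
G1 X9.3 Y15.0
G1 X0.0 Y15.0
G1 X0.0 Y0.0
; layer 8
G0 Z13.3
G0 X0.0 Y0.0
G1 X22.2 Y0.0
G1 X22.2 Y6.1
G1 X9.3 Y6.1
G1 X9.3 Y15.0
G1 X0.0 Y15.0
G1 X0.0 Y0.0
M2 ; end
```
solid part
  facet normal 0.0000 0.0000 -1.0000
    outer loop
      vertex 22.2 6.1 0.0
      vertex 22.2 0.0 0.0
      vertex 0.0 0.0 0.0
    endloop
  endfacet
  facet normal 0.0000 0.0000 -1.0000
    outer loop
      vertex 9.3 6.1 0.0
      vertex 22.2 6.1 0.0
      vertex 0.0 0.0 0.0
    endloop
  endfacet
  facet normal 0.0000 0.0000 -1.0000
    outer loop
      vertex 9.3 15.0 0.0
      vertex 9.3 6.1 0.0
      vertex 0.0 0.0 0.0
    endloop
  endfacet
  facet normal 0.0000 0.0000 -1.0000
    outer loop
      vertex 0.0 15.0 0.0
      vertex 9.3 15.0 0.0
      vertex 0.0 0.0 0.0
    endloop
  endfacet
  facet normal 0.0000 0.0000 1.0000
    outer loop
      vertex 0.0 0.0 13.3
      vertex 22.2 0.0 13.3
      vertex 22.2 6.1 13.3
    endloop
  endfacet
  facet normal 0.0000 0.0000 1.0000
    outer loop
      vertex 0.0 0.0 13.3
      vertex 22.2 6.1 13.3
      vertex 9.3 6.1 13.3
    endloop
  endfacet
  facet normal 0.0000 0.0000 1.0000
    outer loop
      vertex 0.0 0.0 13.3
      vertex 9.3 6.1 13.3
      vertex 9.3 15.0 13.3
    endloop
  endfacet
  facet normal 0.0000 0.0000 1.0000
    outer loop
      vertex 0.0 0.0 13.3
      vertex 9.3 15.0 13.3
      vertex 0.0 15.0 13.3
    endloop
  endfacet
  facet normal 0.0000 -1.0000 0.0000
    outer loop
      vertex 0.0 0.0 0.0
      vertex 22.2 0.0 0.0
      vertex 22.2 0.0 13.3
    endloop
  endfacet
  facet normal 0.0000 -1.0000 0.0000
    outer loop
      vertex 0.0 0.0 0.0
      vertex 22.2 0.0 13.3
      vertex 0.0 0.0 13.3
    endloop
  endfacet
  facet normal 1.0000 0.0000 0.0000
    outer loop
      vertex 22.2 0.0 0.0
      vertex 22.2 6.1 0.0
      vertex 22.2 6.1 13.3
    endloop
  endfacet
  facet normal 1.0000 0.0000 0.0000
    outer loop
      vertex 22.2 0.0 0.0
      vertex 22.2 6.1 13.3
      vertex 22.2 0.0 13.3
    endloop
  endfacet
  facet normal 0.0000 1.0000 0.0000
    outer loop
      vertex 22.2 6.1 0.0
      vertex 9.3 6.1 0.0
      vertex 9.3 6.1 13.3
    endloop
  endfacet
  facet normal 0.0000 1.0000 0.0000
    outer loop
      vertex 22.2 6.1 0.0
      vertex 9.3 6.1 13.3
      vertex 22.2 6.1 13.3
    endloop
  endfacet
  facet normal 1.0000 0.0000 0.0000
    outer loop
      vertex 9.3 6.1 0.0
      vertex 9.3 15.0 0.0
      vertex 9.3 15.0 13.3
    endloop
  endfacet
  facet normal 1.0000 0.0000 0.0000
    outer loop
      vertex 9.3 6.1 0.0
      vertex 9.3 15.0 13.3
      vertex 9.3 6.1 13.3
    endloop
  endfacet
  facet normal 0.0000 1.0000 0.0000
    outer loop
      vertex 9.3 15.0 0.0
      vertex 0.0 15.0 0.0
      vertex 0.0 15.0 13.3
    endloop
  endfacet
  facet normal 0.0000 1.0000 0.0000
    outer loop
      vertex 9.3 15.0 0.0
      vertex 0.0 15.0 13.3
      vertex 9.3 15.0 13.3
    endloop
  endfacet
  facet normal -1.0000 0.0000 0.0000
    outer loop
      vertex 0.0 15.0 0.0
      vertex 0.0 0.0 0.0
      vertex 0.0 0.0 13.3
    endloop
  endfacet
  facet normal -1.0000 0.0000 0.0000
    outer loop
      vertex 0.0 15.0 0.0
      vertex 0.0 0.0 13.3
      vertex 0.0 15.0 13.3
    endloop
  endfacet
endsolid part

The G0 Z moves step by Δz≈1.7 mm. Every layer's G1 loop is the same polygon, so the solid is a straight extrusion of it from z=0 to z≈13.3. Closing with flat bottom and top caps and triangulating gives 20 facets — an L-shaped prism: outer 22.2 × 15 mm, arm thicknesses ≈ 6.1 mm (horizontal) and 9.3 mm (vertical), extruded 13.3 mm in z.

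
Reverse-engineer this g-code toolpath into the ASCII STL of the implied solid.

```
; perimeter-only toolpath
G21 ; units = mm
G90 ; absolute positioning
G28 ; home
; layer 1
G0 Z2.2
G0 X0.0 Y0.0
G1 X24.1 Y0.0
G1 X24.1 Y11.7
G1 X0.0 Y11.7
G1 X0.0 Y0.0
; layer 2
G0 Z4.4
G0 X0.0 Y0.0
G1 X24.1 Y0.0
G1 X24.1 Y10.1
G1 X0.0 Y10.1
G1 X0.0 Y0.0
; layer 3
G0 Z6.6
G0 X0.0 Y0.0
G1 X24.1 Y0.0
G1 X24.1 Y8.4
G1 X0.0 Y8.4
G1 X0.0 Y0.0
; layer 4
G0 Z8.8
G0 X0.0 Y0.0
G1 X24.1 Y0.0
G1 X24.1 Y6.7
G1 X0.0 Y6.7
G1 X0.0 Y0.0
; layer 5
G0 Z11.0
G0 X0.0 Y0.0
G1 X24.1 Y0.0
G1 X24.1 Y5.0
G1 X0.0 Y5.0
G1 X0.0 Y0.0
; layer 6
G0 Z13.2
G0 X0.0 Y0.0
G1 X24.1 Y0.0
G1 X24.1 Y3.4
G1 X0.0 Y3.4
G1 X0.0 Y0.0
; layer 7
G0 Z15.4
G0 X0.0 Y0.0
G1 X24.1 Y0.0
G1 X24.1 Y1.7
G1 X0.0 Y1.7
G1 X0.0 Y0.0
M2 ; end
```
solid part
  facet normal 0.0000 0.0000 -1.0000
    outer loop
      vertex 24.1 13.4 0.0
      vertex 24.1 0.0 0.0
      vertex 0.0 0.0 0.0
    endloop
  endfacet
  facet normal 0.0000 0.0000 -1.0000
    outer loop
      vertex 0.0 13.4 0.0
      vertex 24.1 13.4 0.0
      vertex 0.0 0.0 0.0
    endloop
  endfacet
  facet normal 0.0000 -1.0000 0.0000
    outer loop
      vertex 0.0 0.0 0.0
      vertex 24.1 0.0 0.0
      vertex 24.1 0.0 17.6
    endloop
  endfacet
  facet normal 0.0000 -1.0000 0.0000
    outer loop
      vertex 0.0 0.0 0.0
      vertex 24.1 0.0 17.6
      vertex 0.0 0.0 17.6
    endloop
  endfacet
  facet normal 0.0000 0.7956 0.6058
    outer loop
      vertex 0.0 0.0 17.6
      vertex 24.1 0.0 17.6
      vertex 24.1 13.4 0.0
    endloop
  endfacet
  facet normal 0.0000 0.7956 0.6058
    outer loop
      vertex 0.0 0.0 17.6
      vertex 24.1 13.4 0.0
      vertex 0.0 13.4 0.0
    endloop
  endfacet
  facet normal -1.0000 0.0000 0.0000
    outer loop
      vertex 0.0 0.0 17.6
      vertex 0.0 13.4 0.0
      vertex 0.0 0.0 0.0
    endloop
  endfacet
  facet normal 1.0000 0.0000 0.0000
    outer loop
      vertex 24.1 0.0 0.0
      vertex 24.1 13.4 0.0
      vertex 24.1 0.0 17.6
    endloop
  endfacet
endsolid part

The G0 Z moves step by Δz≈2.2 mm. The G1 loops shrink linearly with z, so the solid tapers from its base footprint up to z≈17.6. Closing with a flat bottom cap and the tapered top and triangulating gives 8 facets — a wedge (ramp): 24.1 × 13.4 mm base, rising to 17.6 mm along the y=0 edge and sloping linearly to z=0 at y=13.4.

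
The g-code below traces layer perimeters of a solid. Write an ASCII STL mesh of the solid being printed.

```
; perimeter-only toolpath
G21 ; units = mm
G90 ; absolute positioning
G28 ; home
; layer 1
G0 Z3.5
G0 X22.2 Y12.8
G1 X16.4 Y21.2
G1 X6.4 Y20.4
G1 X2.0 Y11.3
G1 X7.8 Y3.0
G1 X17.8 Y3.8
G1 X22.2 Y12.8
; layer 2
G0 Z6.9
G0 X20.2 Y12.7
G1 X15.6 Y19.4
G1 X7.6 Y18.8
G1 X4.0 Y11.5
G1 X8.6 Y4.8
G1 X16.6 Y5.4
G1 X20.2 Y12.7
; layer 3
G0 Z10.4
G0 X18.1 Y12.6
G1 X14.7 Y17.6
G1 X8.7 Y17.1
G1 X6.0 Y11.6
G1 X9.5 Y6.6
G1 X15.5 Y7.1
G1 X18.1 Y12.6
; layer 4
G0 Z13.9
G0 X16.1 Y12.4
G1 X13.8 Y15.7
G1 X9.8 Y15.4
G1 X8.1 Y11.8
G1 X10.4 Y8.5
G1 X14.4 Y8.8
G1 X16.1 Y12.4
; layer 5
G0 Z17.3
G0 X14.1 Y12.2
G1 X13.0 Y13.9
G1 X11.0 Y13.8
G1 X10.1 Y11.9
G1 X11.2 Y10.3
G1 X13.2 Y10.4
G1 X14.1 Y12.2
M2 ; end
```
solid part
  facet normal 0.0000 0.0000 -1.0000
    outer loop
      vertex 5.3 22.1 0.0
      vertex 17.3 23.0 0.0
      vertex 24.2 13.0 0.0
    endloop
  endfacet
  facet normal 0.0000 0.0000 -1.0000
    outer loop
      vertex 0.0 11.2 0.0
      vertex 5.3 22.1 0.0
      vertex 24.2 13.0 0.0
    endloop
  endfacet
  facet normal 0.0000 0.0000 -1.0000
    outer loop
      vertex 6.9 1.2 0.0
      vertex 0.0 11.2 0.0
      vertex 24.2 13.0 0.0
    endloop
  endfacet
  facet normal 0.0000 0.0000 -1.0000
    outer loop
      vertex 18.9 2.1 0.0
      vertex 6.9 1.2 0.0
      vertex 24.2 13.0 0.0
    endloop
  endfacet
  facet normal 0.7352 0.5073 0.4496
    outer loop
      vertex 24.2 13.0 0.0
      vertex 17.3 23.0 0.0
      vertex 12.1 12.1 20.8
    endloop
  endfacet
  facet normal -0.0668 0.8905 0.4500
    outer loop
      vertex 17.3 23.0 0.0
      vertex 5.3 22.1 0.0
      vertex 12.1 12.1 20.8
    endloop
  endfacet
  facet normal -0.8030 0.3905 0.4502
    outer loop
      vertex 5.3 22.1 0.0
      vertex 0.0 11.2 0.0
      vertex 12.1 12.1 20.8
    endloop
  endfacet
  facet normal -0.7352 -0.5073 0.4496
    outer loop
      vertex 0.0 11.2 0.0
      vertex 6.9 1.2 0.0
      vertex 12.1 12.1 20.8
    endloop
  endfacet
  facet normal 0.0668 -0.8905 0.4500
    outer loop
      vertex 6.9 1.2 0.0
      vertex 18.9 2.1 0.0
      vertex 12.1 12.1 20.8
    endloop
  endfacet
  facet normal 0.8030 -0.3905 0.4502
    outer loop
      vertex 18.9 2.1 0.0
      vertex 24.2 13.0 0.0
      vertex 12.1 12.1 20.8
    endloop
  endfacet
endsolid part

The G0 Z moves step by Δz≈3.5 mm. The G1 loops shrink linearly with z, so the solid tapers from its base footprint up to z≈20.8. Closing with a flat bottom cap and the tapered top and triangulating gives 10 facets — a regular 6-sided pyramid, base circumscribed radius ≈ 12.1 mm, apex at z ≈ 20.8 mm.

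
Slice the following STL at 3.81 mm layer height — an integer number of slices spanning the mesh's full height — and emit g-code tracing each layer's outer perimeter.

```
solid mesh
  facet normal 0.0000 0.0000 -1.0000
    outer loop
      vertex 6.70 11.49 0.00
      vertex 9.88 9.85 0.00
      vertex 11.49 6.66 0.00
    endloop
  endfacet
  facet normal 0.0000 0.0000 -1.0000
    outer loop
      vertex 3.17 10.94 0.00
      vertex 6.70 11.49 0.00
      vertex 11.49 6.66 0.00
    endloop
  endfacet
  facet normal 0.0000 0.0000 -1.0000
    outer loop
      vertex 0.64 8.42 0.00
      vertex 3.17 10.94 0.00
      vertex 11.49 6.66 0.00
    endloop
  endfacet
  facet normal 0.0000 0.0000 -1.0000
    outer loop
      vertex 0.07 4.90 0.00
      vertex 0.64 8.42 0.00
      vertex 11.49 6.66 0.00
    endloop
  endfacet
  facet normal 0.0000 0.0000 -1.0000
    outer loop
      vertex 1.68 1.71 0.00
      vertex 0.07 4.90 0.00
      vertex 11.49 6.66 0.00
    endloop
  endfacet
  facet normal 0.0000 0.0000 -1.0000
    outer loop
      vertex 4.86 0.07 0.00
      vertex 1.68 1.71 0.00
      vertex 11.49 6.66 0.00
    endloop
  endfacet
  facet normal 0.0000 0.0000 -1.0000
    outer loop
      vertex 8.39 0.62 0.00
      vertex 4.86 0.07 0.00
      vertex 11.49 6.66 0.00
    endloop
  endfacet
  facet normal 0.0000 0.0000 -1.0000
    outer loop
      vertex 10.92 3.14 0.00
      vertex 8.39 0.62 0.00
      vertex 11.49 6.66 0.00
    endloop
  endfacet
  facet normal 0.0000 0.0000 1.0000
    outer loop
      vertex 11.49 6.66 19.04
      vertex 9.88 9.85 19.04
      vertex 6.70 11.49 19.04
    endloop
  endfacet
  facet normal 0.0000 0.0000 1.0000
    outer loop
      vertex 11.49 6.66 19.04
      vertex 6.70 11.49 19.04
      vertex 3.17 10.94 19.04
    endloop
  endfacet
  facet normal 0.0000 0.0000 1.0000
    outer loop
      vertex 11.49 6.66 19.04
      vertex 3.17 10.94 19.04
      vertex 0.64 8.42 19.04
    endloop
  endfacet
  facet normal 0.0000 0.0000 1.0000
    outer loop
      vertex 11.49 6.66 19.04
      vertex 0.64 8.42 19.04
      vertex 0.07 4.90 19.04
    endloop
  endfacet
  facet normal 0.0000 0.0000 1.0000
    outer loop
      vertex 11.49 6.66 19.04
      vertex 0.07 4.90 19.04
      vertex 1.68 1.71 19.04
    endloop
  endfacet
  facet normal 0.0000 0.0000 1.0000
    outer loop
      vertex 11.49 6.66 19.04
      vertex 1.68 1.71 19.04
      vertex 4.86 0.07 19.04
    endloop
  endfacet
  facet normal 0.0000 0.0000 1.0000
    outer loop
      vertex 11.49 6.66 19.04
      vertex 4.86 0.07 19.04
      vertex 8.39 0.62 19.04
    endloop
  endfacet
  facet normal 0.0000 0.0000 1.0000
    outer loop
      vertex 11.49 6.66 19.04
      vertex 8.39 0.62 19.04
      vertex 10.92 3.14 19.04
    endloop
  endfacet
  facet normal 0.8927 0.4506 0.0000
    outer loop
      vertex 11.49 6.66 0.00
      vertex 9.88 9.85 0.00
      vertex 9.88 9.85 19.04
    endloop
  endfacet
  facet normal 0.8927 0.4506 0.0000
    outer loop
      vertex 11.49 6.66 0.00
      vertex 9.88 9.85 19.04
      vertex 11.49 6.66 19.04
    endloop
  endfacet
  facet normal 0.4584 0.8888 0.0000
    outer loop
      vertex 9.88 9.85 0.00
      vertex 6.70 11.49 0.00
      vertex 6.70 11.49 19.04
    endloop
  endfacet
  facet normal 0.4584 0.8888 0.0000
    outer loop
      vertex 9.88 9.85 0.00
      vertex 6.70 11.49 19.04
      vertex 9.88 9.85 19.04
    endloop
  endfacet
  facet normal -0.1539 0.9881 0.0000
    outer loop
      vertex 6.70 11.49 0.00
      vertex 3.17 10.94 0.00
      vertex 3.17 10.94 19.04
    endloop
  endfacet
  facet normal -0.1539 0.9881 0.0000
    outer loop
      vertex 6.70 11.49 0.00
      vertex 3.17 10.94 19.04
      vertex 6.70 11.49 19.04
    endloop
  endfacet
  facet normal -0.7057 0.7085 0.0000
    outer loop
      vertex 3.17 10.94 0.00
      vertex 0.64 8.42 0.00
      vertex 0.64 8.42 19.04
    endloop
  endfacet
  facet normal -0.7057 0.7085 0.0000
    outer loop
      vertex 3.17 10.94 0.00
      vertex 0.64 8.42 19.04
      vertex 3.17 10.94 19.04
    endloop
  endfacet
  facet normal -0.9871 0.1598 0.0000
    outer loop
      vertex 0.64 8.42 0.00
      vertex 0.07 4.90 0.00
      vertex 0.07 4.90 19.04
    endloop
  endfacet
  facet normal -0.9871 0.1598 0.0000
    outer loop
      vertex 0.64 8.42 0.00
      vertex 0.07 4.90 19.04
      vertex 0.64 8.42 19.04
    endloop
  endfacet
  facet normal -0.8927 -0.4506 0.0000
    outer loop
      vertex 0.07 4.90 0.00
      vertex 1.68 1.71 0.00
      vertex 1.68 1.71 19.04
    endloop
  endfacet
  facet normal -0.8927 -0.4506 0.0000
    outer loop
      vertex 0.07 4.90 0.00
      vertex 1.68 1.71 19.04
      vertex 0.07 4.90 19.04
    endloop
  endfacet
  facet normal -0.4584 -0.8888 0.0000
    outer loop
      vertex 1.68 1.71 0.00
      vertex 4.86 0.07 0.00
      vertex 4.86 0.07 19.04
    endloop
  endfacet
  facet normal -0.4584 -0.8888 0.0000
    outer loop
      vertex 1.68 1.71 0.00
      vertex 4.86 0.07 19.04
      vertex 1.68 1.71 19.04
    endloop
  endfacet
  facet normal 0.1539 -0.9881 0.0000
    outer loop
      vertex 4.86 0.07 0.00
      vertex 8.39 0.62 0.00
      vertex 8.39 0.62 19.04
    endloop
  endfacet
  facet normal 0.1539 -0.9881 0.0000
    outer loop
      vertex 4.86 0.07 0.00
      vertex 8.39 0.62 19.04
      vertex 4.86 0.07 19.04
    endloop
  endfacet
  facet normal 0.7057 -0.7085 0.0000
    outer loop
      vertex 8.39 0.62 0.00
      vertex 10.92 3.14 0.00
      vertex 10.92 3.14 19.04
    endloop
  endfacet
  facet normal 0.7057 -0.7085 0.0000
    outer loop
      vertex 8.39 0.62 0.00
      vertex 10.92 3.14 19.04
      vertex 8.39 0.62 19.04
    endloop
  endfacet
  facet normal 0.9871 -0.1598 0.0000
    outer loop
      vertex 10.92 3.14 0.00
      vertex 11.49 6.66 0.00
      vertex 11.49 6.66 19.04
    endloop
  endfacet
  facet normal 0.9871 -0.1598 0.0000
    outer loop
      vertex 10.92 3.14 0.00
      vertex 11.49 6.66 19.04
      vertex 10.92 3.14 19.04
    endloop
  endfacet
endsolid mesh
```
; perimeter-only toolpath
G21 ; units = mm
G90 ; absolute positioning
G28 ; home
; layer 1
G0 Z3.81
G0 X11.49 Y6.66
G1 X9.88 Y9.85
G1 X6.70 Y11.49
G1 X3.17 Y10.94
G1 X0.64 Y8.42
G1 X0.07 Y4.90
G1 X1.68 Y1.71
G1 X4.86 Y0.07
G1 X8.39 Y0.62
G1 X10.92 Y3.14
G1 X11.49 Y6.66
; layer 2
G0 Z7.62
G0 X11.49 Y6.66
G1 X9.88 Y9.85
G1 X6.70 Y11.49
G1 X3.17 Y10.94
G1 X0.64 Y8.42
G1 X0.07 Y4.90
G1 X1.68 Y1.71
G1 X4.86 Y0.07
G1 X8.39 Y0.62
G1 X10.92 Y3.14
G1 X11.49 Y6.66
; layer 3
G0 Z11.42
G0 X11.49 Y6.66
G1 X9.88 Y9.85
G1 X6.70 Y11.49
G1 X3.17 Y10.94
G1 X0.64 Y8.42
G1 X0.07 Y4.90
G1 X1.68 Y1.71
G1 X4.86 Y0.07
G1 X8.39 Y0.62
G1 X10.92 Y3.14
G1 X11.49 Y6.66
; layer 4
G0 Z15.23
G0 X11.49 Y6.66
G1 X9.88 Y9.85
G1 X6.70 Y11.49
G1 X3.17 Y10.94
G1 X0.64 Y8.42
G1 X0.07 Y4.90
G1 X1.68 Y1.71
G1 X4.86 Y0.07
G1 X8.39 Y0.62
G1 X10.92 Y3.14
G1 X11.49 Y6.66
; layer 5
G0 Z19.04
G0 X11.49 Y6.66
G1 X9.88 Y9.85
G1 X6.70 Y11.49
G1 X3.17 Y10.94
G1 X0.64 Y8.42
G1 X0.07 Y4.90
G1 X1.68 Y1.71
G1 X4.86 Y0.07
G1 X8.39 Y0.62
G1 X10.92 Y3.14
G1 X11.49 Y6.66
M2 ; end

The solid is a regular 10-sided prism (a cylinder approximated with 10 flat sides), circumscribed radius ≈ 5.78 mm, height ≈ 19 mm. Slicing at Δz = 3.81 mm — 5 equal slices spanning the solid's height, so layer i sits at z = i·h/5 — gives 5 non-empty perimeters. Each is a 10-segment closed polygon; G0 lifts to the layer z and rapids to the start vertex, then G1 traces the edges.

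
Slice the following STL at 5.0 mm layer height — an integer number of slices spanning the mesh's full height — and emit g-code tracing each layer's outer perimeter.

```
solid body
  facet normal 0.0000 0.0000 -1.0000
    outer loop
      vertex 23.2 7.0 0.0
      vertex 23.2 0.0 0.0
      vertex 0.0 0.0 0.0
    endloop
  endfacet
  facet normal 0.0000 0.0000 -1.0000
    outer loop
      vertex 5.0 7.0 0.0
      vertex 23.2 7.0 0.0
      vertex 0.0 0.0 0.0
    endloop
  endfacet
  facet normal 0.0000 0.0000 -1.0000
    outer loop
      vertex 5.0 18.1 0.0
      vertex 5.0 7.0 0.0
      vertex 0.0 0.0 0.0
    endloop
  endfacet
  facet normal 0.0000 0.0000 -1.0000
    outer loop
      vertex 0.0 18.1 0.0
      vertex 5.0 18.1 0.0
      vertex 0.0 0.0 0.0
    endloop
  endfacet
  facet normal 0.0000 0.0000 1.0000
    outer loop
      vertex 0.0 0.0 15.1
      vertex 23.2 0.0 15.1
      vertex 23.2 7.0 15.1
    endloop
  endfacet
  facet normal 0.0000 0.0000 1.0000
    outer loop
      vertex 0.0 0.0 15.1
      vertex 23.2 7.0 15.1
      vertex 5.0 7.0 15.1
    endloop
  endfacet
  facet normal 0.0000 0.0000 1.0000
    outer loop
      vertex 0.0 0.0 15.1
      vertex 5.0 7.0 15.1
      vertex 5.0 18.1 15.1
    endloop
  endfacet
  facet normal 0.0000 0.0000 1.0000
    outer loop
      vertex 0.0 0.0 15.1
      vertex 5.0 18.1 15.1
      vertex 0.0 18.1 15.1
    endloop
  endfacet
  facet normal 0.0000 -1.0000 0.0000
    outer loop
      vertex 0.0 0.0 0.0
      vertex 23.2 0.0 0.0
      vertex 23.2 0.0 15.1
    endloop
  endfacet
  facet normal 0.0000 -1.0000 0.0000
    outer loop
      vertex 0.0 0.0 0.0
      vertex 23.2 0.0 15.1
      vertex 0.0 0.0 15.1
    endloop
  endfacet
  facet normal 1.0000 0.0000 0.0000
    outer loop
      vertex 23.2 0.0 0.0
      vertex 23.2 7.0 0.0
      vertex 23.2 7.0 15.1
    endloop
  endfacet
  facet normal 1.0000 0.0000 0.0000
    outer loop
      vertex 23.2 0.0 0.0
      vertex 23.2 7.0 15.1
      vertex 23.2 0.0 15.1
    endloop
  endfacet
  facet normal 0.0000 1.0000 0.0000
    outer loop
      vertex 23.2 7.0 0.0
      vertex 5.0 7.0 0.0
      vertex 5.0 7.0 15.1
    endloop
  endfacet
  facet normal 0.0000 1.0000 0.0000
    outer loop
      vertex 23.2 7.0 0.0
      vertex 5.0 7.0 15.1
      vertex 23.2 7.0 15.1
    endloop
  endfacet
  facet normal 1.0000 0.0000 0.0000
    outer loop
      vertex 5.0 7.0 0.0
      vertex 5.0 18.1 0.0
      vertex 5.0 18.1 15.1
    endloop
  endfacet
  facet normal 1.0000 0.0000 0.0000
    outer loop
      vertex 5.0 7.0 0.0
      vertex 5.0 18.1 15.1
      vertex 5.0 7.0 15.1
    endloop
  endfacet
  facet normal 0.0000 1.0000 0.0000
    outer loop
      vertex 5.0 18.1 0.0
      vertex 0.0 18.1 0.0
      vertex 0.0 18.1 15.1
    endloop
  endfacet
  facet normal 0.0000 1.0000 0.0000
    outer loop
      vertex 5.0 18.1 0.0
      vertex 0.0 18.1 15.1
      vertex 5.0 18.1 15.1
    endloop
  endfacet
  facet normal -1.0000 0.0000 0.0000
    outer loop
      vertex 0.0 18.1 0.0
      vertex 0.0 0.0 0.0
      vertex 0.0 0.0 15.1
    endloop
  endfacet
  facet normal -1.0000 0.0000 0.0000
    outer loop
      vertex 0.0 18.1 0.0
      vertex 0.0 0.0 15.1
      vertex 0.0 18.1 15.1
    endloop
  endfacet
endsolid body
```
; perimeter-only toolpath
G21 ; units = mm
G90 ; absolute positioning
G28 ; home
; layer 1
G0 Z5.0
G0 X0.0 Y0.0
G1 X23.2 Y0.0
G1 X23.2 Y7.0
G1 X5.0 Y7.0
G1 X5.0 Y18.1
G1 X0.0 Y18.1
G1 X0.0 Y0.0
; layer 2
G0 Z10.1
G0 X0.0 Y0.0
G1 X23.2 Y0.0
G1 X23.2 Y7.0
G1 X5.0 Y7.0
G1 X5.0 Y18.1
G1 X0.0 Y18.1
G1 X0.0 Y0.0
; layer 3
G0 Z15.1
G0 X0.0 Y0.0
G1 X23.2 Y0.0
G1 X23.2 Y7.0
G1 X5.0 Y7.0
G1 X5.0 Y18.1
G1 X0.0 Y18.1
G1 X0.0 Y0.0
M2 ; end

The solid is an L-shaped prism: outer 23.2 × 18.1 mm, arm thicknesses ≈ 7 mm (horizontal) and 5 mm (vertical), extruded 15.1 mm in z. Slicing at Δz = 5.0 mm — 3 equal slices spanning the solid's height, so layer i sits at z = i·h/3 — gives 3 non-empty perimeters. Each is a 6-segment closed polygon; G0 lifts to the layer z and rapids to the start vertex, then G1 traces the edges.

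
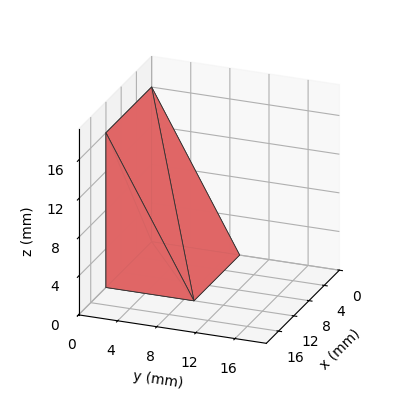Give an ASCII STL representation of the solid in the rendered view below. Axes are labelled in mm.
Reading the render: the shape is a wedge (ramp): 12 × 9 mm base, rising to 16 mm along the y=0 edge and sloping linearly to z=0 at y=9 (dimensions read to the nearest mm from the axis ticks). For the STL, each face is triangulated and given an outward normal.

solid part
  facet normal 0.0000 0.0000 -1.0000
    outer loop
      vertex 12.0 9.0 0.0
      vertex 12.0 0.0 0.0
      vertex 0.0 0.0 0.0
    endloop
  endfacet
  facet normal 0.0000 0.0000 -1.0000
    outer loop
      vertex 0.0 9.0 0.0
      vertex 12.0 9.0 0.0
      vertex 0.0 0.0 0.0
    endloop
  endfacet
  facet normal 0.0000 -1.0000 0.0000
    outer loop
      vertex 0.0 0.0 0.0
      vertex 12.0 0.0 0.0
      vertex 12.0 0.0 16.0
    endloop
  endfacet
  facet normal 0.0000 -1.0000 0.0000
    outer loop
      vertex 0.0 0.0 0.0
      vertex 12.0 0.0 16.0
      vertex 0.0 0.0 16.0
    endloop
  endfacet
  facet normal 0.0000 0.8716 0.4903
    outer loop
      vertex 0.0 0.0 16.0
      vertex 12.0 0.0 16.0
      vertex 12.0 9.0 0.0
    endloop
  endfacet
  facet normal 0.0000 0.8716 0.4903
    outer loop
      vertex 0.0 0.0 16.0
      vertex 12.0 9.0 0.0
      vertex 0.0 9.0 0.0
    endloop
  endfacet
  facet normal -1.0000 0.0000 0.0000
    outer loop
      vertex 0.0 0.0 16.0
      vertex 0.0 9.0 0.0
      vertex 0.0 0.0 0.0
    endloop
  endfacet
  facet normal 1.0000 0.0000 0.0000
    outer loop
      vertex 12.0 0.0 0.0
      vertex 12.0 9.0 0.0
      vertex 12.0 0.0 16.0
    endloop
  endfacet
endsolid part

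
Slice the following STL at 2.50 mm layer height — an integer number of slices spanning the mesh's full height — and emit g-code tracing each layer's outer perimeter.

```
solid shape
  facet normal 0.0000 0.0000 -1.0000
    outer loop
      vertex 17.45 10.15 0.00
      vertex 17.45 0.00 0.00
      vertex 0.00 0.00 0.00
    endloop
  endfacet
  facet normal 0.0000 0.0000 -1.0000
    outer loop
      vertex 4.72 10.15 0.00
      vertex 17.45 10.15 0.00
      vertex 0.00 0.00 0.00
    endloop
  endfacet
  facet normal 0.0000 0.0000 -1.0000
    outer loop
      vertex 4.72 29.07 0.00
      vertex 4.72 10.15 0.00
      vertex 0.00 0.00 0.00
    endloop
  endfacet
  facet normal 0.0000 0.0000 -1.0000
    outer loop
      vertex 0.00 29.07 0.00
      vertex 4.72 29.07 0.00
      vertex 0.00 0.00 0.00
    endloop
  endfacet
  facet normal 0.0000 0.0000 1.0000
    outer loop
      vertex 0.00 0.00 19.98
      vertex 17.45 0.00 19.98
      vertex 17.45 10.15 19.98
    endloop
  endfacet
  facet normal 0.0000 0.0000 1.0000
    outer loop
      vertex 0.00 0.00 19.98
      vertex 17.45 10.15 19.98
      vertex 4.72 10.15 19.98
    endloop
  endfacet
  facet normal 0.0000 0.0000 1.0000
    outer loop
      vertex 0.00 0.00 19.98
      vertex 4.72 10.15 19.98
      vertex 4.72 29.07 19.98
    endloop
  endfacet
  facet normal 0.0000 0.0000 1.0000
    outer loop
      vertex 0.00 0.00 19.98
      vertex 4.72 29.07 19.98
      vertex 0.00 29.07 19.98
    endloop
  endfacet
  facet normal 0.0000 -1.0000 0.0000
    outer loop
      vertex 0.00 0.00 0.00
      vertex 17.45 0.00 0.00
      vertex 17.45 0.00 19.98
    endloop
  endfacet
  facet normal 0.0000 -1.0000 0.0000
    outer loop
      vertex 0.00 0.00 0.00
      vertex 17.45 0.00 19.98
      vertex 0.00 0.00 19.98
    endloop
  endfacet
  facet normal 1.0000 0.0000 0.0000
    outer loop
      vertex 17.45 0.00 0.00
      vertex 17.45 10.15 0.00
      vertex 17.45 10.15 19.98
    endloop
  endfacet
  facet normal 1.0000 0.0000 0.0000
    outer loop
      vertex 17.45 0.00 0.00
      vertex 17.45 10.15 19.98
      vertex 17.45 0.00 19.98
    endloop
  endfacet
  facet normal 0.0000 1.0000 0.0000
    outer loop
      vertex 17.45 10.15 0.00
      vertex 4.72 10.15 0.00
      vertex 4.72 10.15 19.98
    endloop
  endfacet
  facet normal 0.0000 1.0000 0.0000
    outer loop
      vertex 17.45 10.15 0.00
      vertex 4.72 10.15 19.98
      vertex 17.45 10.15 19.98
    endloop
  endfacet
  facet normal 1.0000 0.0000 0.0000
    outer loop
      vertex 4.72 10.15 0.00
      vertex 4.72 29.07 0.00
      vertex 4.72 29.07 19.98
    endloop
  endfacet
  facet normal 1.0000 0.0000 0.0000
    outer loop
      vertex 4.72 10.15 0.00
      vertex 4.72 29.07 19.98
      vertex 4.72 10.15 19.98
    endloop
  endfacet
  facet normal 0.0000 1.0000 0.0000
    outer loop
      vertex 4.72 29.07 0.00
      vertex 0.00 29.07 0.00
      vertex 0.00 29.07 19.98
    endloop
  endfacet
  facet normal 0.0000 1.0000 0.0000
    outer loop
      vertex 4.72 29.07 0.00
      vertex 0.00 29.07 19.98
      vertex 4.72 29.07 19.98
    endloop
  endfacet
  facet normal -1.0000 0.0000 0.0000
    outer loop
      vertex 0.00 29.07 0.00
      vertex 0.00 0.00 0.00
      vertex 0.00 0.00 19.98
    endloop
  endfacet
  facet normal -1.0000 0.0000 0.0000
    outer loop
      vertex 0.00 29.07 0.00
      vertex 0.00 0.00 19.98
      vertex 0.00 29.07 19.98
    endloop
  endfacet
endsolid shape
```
; perimeter-only toolpath
G21 ; units = mm
G90 ; absolute positioning
G28 ; home
; layer 1
G0 Z2.50
G0 X0.00 Y0.00
G1 X17.45 Y0.00
G1 X17.45 Y10.15
G1 X4.72 Y10.15
G1 X4.72 Y29.07
G1 X0.00 Y29.07
G1 X0.00 Y0.00
; layer 2
G0 Z5.00
G0 X0.00 Y0.00
G1 X17.45 Y0.00
G1 X17.45 Y10.15
G1 X4.72 Y10.15
G1 X4.72 Y29.07
G1 X0.00 Y29.07
G1 X0.00 Y0.00
; layer 3
G0 Z7.49
G0 X0.00 Y0.00
G1 X17.45 Y0.00
G1 X17.45 Y10.15
G1 X4.72 Y10.15
G1 X4.72 Y29.07
G1 X0.00 Y29.07
G1 X0.00 Y0.00
; layer 4
G0 Z9.99
G0 X0.00 Y0.00
G1 X17.45 Y0.00
G1 X17.45 Y10.15
G1 X4.72 Y10.15
G1 X4.72 Y29.07
G1 X0.00 Y29.07
G1 X0.00 Y0.00
; layer 5
G0 Z12.49
G0 X0.00 Y0.00
G1 X17.45 Y0.00
G1 X17.45 Y10.15
G1 X4.72 Y10.15
G1 X4.72 Y29.07
G1 X0.00 Y29.07
G1 X0.00 Y0.00
; layer 6
G0 Z14.98
G0 X0.00 Y0.00
G1 X17.45 Y0.00
G1 X17.45 Y10.15
G1 X4.72 Y10.15
G1 X4.72 Y29.07
G1 X0.00 Y29.07
G1 X0.00 Y0.00
; layer 7
G0 Z17.48
G0 X0.00 Y0.00
G1 X17.45 Y0.00
G1 X17.45 Y10.15
G1 X4.72 Y10.15
G1 X4.72 Y29.07
G1 X0.00 Y29.07
G1 X0.00 Y0.00
; layer 8
G0 Z19.98
G0 X0.00 Y0.00
G1 X17.45 Y0.00
G1 X17.45 Y10.15
G1 X4.72 Y10.15
G1 X4.72 Y29.07
G1 X0.00 Y29.07
G1 X0.00 Y0.00
M2 ; end

The solid is an L-shaped prism: outer 17.4 × 29.1 mm, arm thicknesses ≈ 10.2 mm (horizontal) and 4.72 mm (vertical), extruded 20 mm in z. Slicing at Δz = 2.50 mm — 8 equal slices spanning the solid's height, so layer i sits at z = i·h/8 — gives 8 non-empty perimeters. Each is a 6-segment closed polygon; G0 lifts to the layer z and rapids to the start vertex, then G1 traces the edges.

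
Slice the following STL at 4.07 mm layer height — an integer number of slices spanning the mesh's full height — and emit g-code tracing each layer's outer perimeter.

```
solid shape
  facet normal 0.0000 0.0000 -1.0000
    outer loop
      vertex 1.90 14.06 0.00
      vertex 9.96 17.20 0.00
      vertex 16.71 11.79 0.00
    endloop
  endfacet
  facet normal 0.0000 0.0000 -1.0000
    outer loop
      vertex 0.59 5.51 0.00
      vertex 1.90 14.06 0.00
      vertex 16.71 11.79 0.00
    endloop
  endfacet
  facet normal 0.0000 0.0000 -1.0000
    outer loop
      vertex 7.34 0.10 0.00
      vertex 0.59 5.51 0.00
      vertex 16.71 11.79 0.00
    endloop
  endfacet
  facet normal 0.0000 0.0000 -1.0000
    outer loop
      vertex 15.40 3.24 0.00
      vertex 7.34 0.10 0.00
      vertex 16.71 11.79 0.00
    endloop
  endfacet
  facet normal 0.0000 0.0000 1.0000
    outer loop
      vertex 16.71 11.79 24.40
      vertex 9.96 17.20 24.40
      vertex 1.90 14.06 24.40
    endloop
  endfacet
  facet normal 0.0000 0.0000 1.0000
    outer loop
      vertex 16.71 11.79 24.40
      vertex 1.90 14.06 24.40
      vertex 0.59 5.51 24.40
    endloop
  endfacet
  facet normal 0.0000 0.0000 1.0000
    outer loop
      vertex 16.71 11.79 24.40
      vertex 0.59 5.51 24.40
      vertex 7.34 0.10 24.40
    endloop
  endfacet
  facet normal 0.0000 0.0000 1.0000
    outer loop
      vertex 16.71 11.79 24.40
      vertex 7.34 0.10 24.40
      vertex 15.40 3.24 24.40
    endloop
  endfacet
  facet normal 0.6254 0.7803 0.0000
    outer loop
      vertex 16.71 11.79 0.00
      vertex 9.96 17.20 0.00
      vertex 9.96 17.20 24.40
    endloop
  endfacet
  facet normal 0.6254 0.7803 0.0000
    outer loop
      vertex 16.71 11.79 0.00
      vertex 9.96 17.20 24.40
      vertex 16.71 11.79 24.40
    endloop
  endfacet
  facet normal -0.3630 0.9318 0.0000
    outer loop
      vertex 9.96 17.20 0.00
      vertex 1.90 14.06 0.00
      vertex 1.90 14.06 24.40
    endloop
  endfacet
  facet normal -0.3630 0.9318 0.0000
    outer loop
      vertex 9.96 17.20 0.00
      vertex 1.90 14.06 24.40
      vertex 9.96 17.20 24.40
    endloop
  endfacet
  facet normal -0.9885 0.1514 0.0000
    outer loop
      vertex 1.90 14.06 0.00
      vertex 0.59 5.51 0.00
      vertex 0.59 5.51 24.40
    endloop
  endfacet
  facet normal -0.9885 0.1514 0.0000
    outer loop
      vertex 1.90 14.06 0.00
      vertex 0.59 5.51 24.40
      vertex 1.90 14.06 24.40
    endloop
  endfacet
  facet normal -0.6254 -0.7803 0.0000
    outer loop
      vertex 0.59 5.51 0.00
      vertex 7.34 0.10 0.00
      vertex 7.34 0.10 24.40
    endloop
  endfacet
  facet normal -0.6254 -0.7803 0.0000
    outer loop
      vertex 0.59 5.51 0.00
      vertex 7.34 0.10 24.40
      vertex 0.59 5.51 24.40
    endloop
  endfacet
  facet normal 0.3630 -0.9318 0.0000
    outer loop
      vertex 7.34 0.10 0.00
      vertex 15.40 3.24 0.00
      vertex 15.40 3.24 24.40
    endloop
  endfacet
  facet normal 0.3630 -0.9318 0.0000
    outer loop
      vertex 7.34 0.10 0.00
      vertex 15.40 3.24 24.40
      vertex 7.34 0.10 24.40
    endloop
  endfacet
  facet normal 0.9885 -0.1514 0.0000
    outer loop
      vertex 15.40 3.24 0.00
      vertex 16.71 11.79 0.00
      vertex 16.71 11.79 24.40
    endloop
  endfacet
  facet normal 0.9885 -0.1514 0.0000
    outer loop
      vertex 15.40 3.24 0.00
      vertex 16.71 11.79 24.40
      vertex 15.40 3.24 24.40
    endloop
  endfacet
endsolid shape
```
; perimeter-only toolpath
G21 ; units = mm
G90 ; absolute positioning
G28 ; home
; layer 1
G0 Z4.07
G0 X16.71 Y11.79
G1 X9.96 Y17.20
G1 X1.90 Y14.06
G1 X0.59 Y5.51
G1 X7.34 Y0.10
G1 X15.40 Y3.24
G1 X16.71 Y11.79
; layer 2
G0 Z8.13
G0 X16.71 Y11.79
G1 X9.96 Y17.20
G1 X1.90 Y14.06
G1 X0.59 Y5.51
G1 X7.34 Y0.10
G1 X15.40 Y3.24
G1 X16.71 Y11.79
; layer 3
G0 Z12.20
G0 X16.71 Y11.79
G1 X9.96 Y17.20
G1 X1.90 Y14.06
G1 X0.59 Y5.51
G1 X7.34 Y0.10
G1 X15.40 Y3.24
G1 X16.71 Y11.79
; layer 4
G0 Z16.27
G0 X16.71 Y11.79
G1 X9.96 Y17.20
G1 X1.90 Y14.06
G1 X0.59 Y5.51
G1 X7.34 Y0.10
G1 X15.40 Y3.24
G1 X16.71 Y11.79
; layer 5
G0 Z20.33
G0 X16.71 Y11.79
G1 X9.96 Y17.20
G1 X1.90 Y14.06
G1 X0.59 Y5.51
G1 X7.34 Y0.10
G1 X15.40 Y3.24
G1 X16.71 Y11.79
; layer 6
G0 Z24.40
G0 X16.71 Y11.79
G1 X9.96 Y17.20
G1 X1.90 Y14.06
G1 X0.59 Y5.51
G1 X7.34 Y0.10
G1 X15.40 Y3.24
G1 X16.71 Y11.79
M2 ; end

The solid is a regular 6-sided prism (a cylinder approximated with 6 flat sides), circumscribed radius ≈ 8.65 mm, height ≈ 24.4 mm. Slicing at Δz = 4.07 mm — 6 equal slices spanning the solid's height, so layer i sits at z = i·h/6 — gives 6 non-empty perimeters. Each is a 6-segment closed polygon; G0 lifts to the layer z and rapids to the start vertex, then G1 traces the edges.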